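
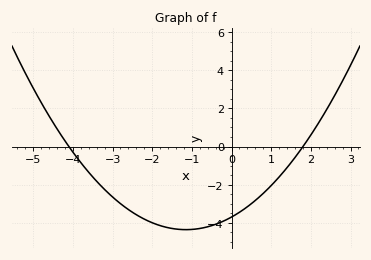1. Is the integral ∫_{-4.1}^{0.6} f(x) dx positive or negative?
negative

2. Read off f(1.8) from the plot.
0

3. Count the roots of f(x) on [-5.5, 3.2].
2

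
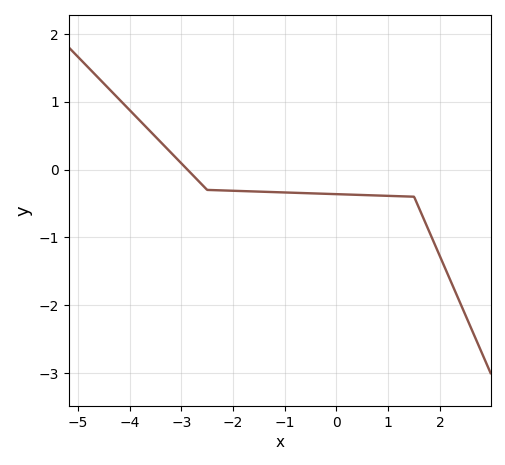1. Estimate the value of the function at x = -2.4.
-0.3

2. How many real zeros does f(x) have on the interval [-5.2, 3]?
1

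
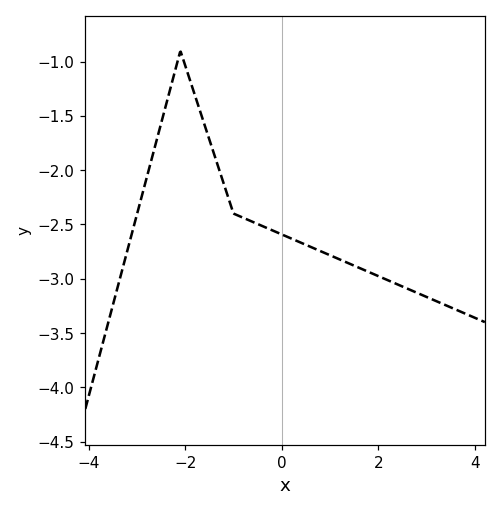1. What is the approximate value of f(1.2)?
-2.82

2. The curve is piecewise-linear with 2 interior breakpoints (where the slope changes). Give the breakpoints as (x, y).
(-2.1, -0.9); (-1, -2.4)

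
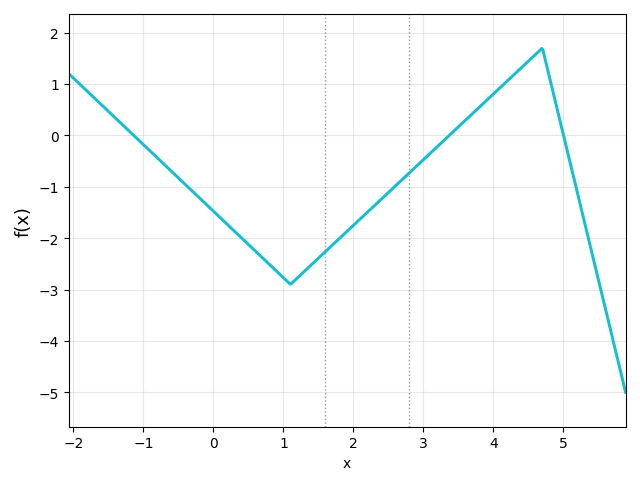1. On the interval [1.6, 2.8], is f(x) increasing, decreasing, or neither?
increasing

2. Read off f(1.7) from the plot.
-2.13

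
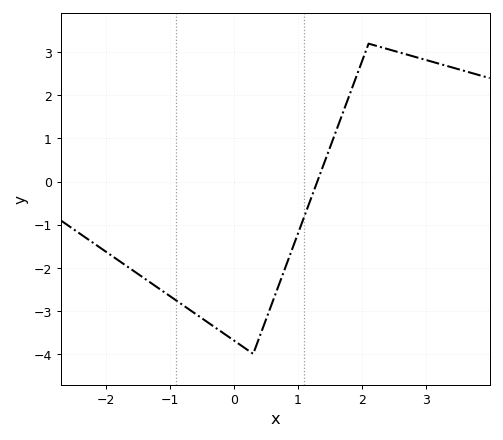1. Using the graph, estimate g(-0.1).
-3.59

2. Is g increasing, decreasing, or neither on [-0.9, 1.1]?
neither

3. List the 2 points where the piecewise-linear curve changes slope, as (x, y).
(0.3, -4); (2.1, 3.2)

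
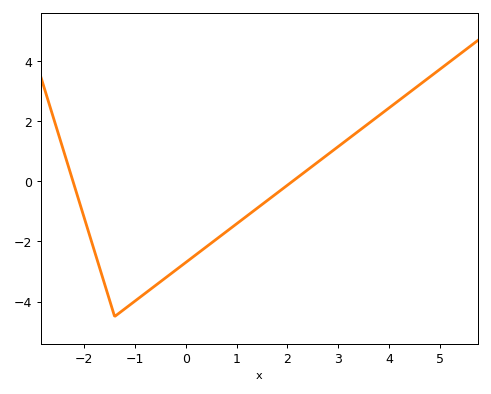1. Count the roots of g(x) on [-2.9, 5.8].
2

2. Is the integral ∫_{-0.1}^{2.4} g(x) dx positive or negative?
negative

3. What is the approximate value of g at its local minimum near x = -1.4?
-4.4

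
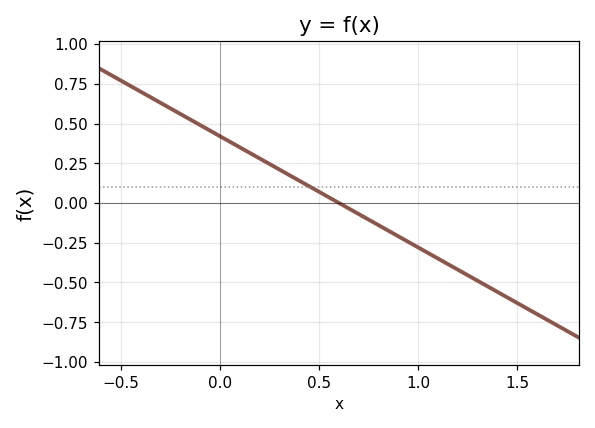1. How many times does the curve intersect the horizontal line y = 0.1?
1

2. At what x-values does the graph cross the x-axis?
0.6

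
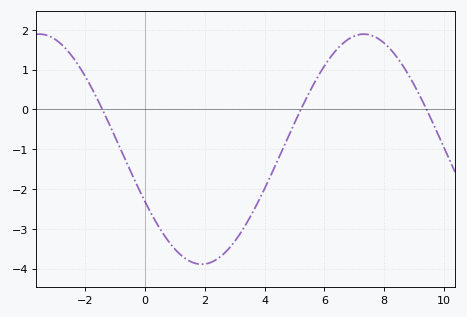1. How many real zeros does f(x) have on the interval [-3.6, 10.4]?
3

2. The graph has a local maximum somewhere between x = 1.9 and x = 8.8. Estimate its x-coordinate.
7.32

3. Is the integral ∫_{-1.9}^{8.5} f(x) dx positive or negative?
negative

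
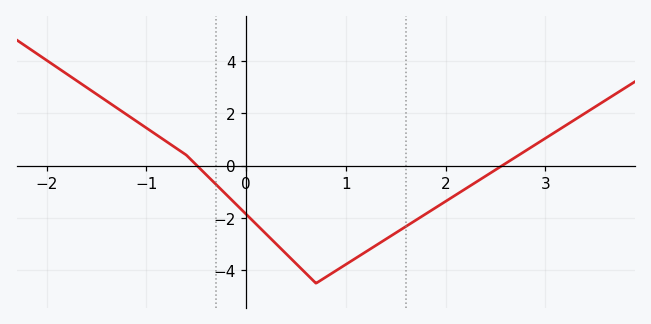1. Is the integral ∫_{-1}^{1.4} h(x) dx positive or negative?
negative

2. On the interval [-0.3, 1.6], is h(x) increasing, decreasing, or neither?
neither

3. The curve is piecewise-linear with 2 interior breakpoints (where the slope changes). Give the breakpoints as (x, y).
(-0.6, 0.4); (0.7, -4.5)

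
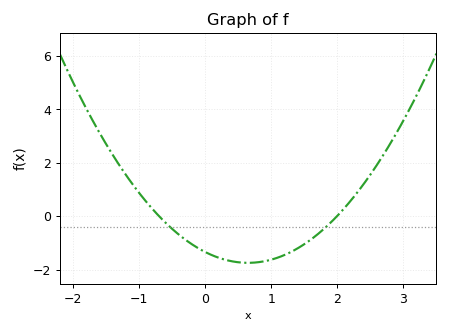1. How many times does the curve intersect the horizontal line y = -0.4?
2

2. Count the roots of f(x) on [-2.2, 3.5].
2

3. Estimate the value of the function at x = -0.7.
0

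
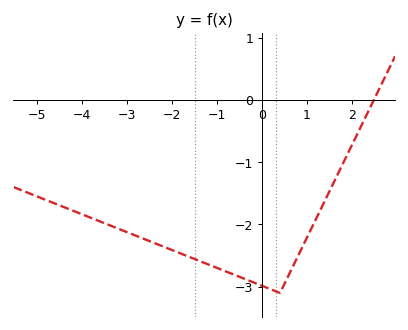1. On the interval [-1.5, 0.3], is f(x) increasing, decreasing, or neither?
decreasing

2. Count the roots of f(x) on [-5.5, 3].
1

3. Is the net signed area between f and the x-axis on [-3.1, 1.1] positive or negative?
negative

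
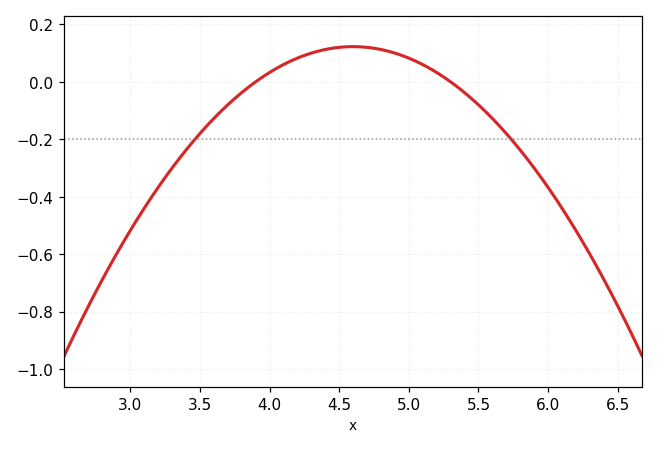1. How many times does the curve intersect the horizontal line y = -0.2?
2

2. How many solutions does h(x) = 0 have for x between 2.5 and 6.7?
2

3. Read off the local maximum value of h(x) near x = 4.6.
0.122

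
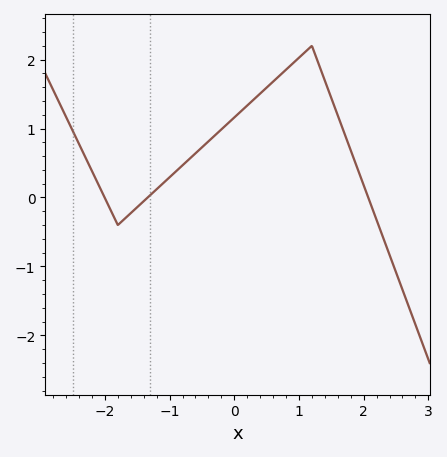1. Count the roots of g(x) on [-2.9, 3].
3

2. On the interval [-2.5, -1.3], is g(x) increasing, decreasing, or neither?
neither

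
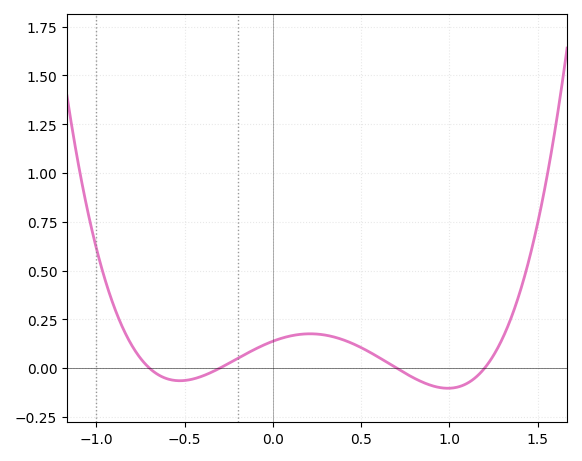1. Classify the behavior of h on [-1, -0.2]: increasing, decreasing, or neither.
neither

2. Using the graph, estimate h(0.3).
0.16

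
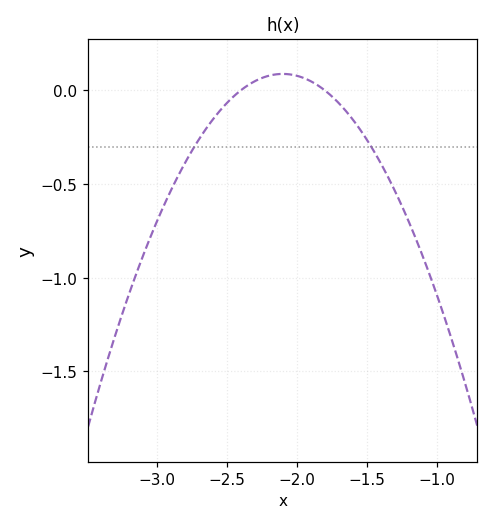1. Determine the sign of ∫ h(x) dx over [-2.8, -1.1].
negative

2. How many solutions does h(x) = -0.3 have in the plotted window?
2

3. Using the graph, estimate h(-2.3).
0.049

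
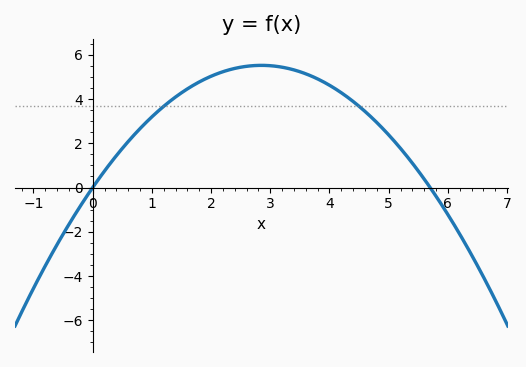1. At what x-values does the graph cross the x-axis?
0, 5.7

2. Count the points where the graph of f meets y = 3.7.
2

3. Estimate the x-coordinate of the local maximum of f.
2.85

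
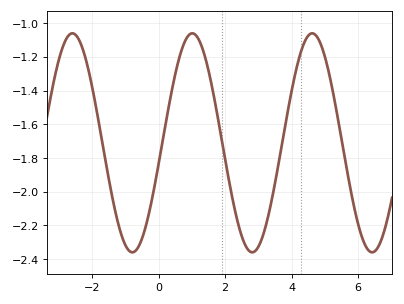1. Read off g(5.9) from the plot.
-2.1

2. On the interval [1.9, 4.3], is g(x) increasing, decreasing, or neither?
neither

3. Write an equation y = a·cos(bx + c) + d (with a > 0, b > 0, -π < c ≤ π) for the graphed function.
y = 0.65cos(1.74x - 1.76) - 1.71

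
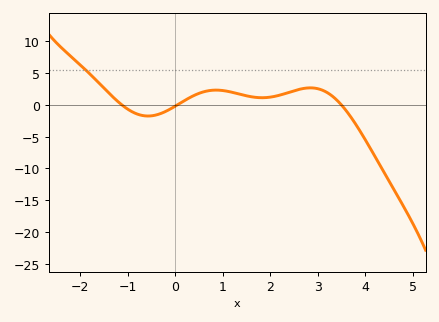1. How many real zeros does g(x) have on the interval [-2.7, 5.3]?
3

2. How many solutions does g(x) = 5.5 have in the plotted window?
1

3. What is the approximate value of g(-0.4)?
-1.6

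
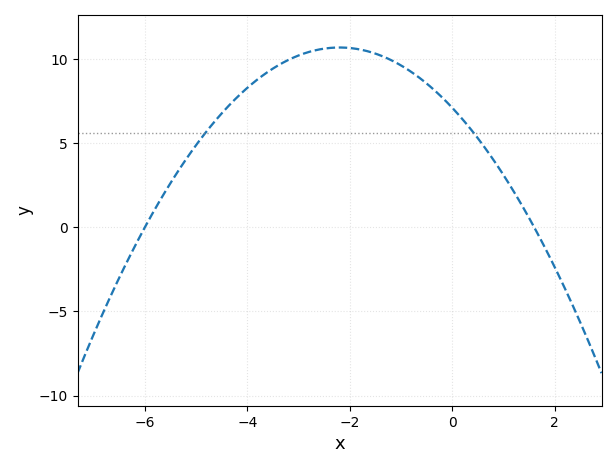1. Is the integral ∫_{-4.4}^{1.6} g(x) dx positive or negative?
positive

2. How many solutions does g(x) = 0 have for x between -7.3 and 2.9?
2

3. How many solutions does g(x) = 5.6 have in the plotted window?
2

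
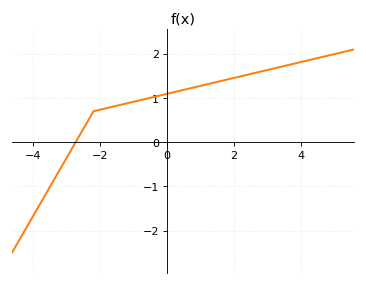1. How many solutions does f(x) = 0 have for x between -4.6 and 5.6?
1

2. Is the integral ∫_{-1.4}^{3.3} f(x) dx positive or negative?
positive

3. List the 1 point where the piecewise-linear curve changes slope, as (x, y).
(-2.2, 0.7)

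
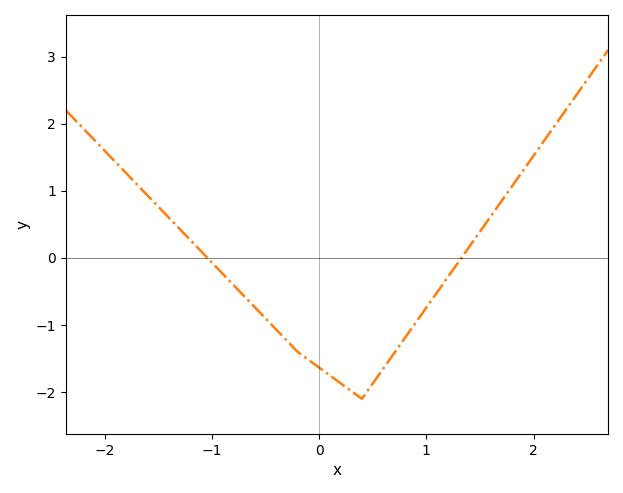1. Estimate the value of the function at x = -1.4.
0.6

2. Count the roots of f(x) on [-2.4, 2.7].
2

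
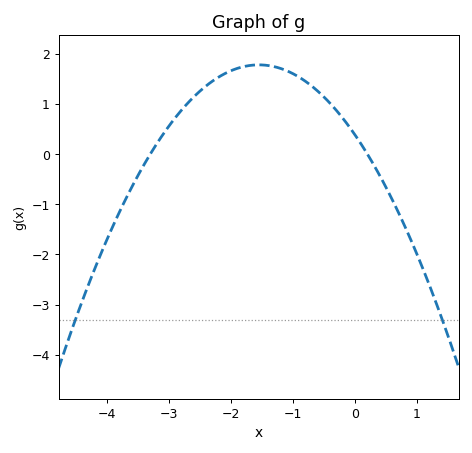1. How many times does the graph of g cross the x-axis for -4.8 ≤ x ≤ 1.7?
2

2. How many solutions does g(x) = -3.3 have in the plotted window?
2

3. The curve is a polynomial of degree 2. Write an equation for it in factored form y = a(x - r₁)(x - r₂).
y = -0.58(x + 3.3)(x - 0.2)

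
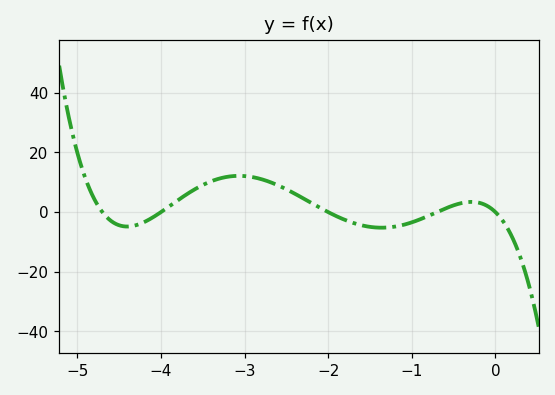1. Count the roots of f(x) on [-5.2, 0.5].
5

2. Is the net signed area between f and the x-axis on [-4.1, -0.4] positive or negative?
positive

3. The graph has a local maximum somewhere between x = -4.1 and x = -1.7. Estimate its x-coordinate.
-3.07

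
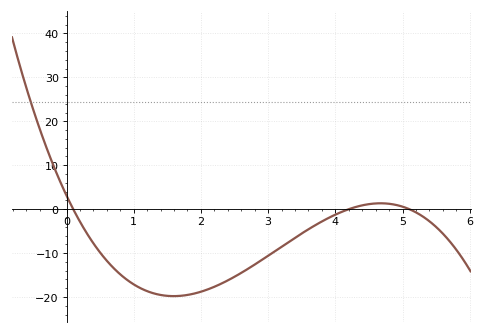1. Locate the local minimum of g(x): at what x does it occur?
1.59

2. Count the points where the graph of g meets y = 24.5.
1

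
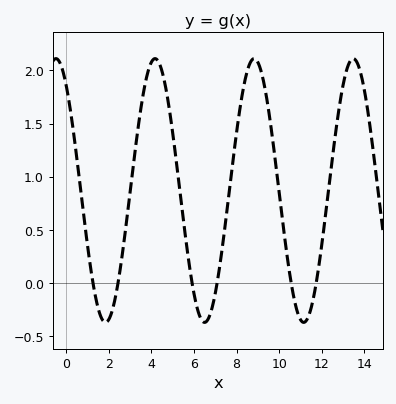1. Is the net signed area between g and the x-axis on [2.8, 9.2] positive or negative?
positive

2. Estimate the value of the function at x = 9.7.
1.35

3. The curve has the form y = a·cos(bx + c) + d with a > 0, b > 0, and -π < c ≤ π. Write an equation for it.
y = 1.24cos(1.4x + 0.65) + 0.87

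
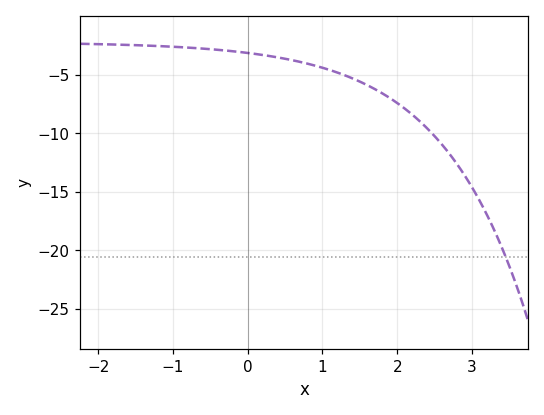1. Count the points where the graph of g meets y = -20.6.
1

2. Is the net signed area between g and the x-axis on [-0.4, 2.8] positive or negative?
negative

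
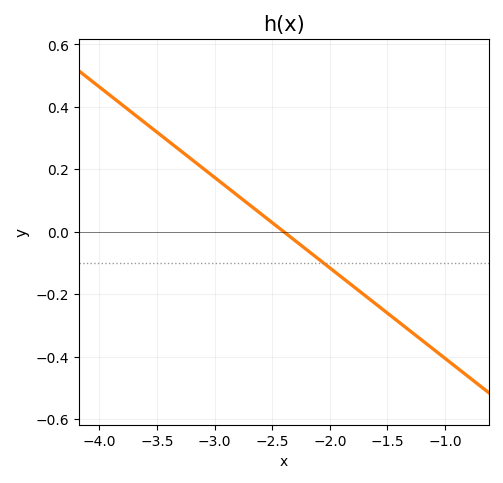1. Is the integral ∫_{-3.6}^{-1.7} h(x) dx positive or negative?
positive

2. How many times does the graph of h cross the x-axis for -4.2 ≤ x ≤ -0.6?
1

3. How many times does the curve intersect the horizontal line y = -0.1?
1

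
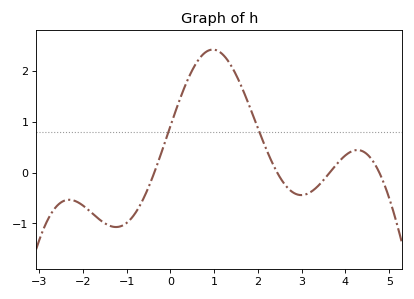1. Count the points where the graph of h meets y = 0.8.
2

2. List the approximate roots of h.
-0.368, 2.44, 3.64, 4.77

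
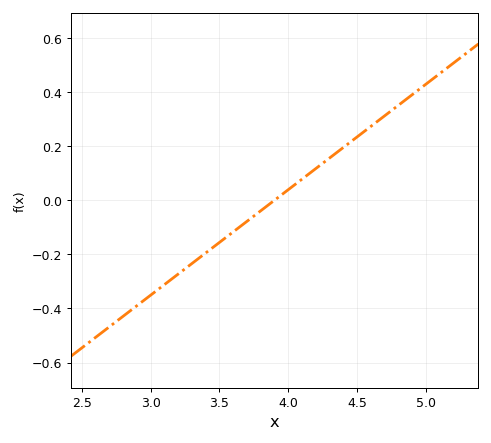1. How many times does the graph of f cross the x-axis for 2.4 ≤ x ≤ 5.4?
1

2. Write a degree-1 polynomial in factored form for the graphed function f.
y = 0.39(x - 3.9)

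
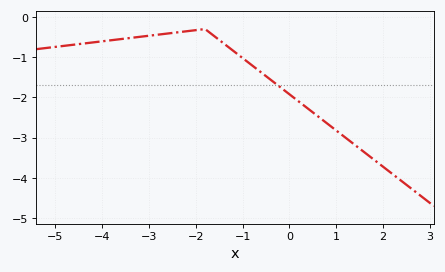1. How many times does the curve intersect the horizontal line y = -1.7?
1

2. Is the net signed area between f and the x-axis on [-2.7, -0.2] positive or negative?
negative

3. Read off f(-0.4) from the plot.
-1.56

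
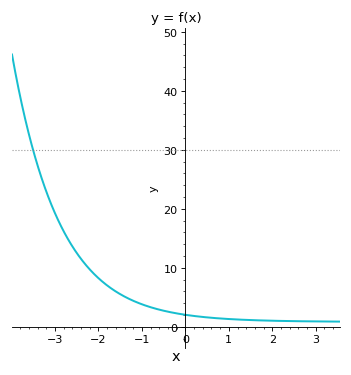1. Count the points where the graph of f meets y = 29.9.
1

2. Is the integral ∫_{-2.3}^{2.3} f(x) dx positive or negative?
positive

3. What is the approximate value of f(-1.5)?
5.53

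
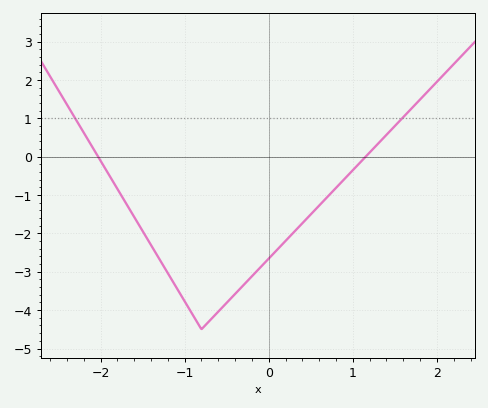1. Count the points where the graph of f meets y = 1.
2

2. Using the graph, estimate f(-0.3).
-3.35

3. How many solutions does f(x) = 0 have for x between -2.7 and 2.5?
2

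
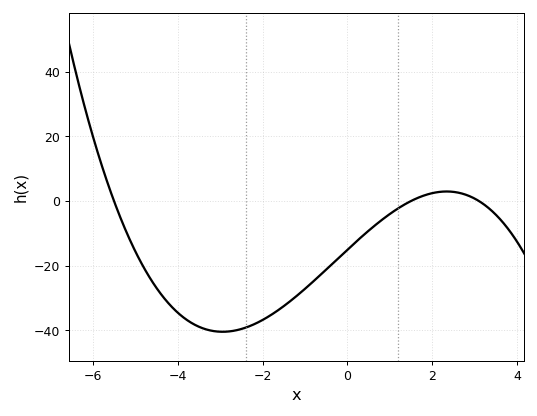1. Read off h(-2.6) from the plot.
-40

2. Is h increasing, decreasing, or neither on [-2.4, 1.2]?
increasing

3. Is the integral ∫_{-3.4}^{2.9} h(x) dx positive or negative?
negative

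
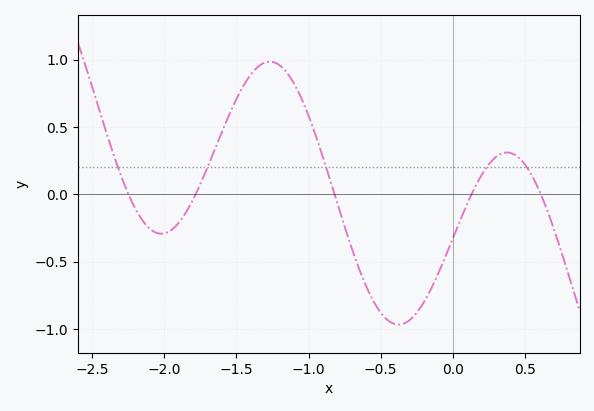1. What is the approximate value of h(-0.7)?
-0.402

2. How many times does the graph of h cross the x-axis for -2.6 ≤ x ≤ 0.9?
5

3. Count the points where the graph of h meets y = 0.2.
5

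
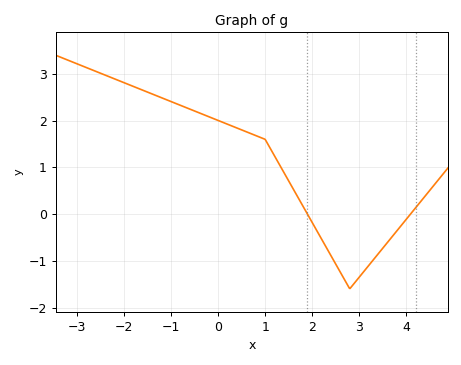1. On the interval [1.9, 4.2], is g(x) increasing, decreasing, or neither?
neither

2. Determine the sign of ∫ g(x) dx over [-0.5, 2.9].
positive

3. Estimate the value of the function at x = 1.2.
1.24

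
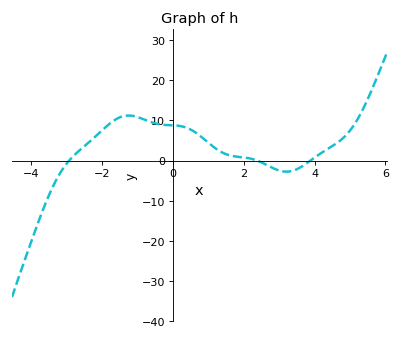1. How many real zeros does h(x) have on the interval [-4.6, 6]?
3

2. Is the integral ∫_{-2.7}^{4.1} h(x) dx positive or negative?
positive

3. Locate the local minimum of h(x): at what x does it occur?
3.2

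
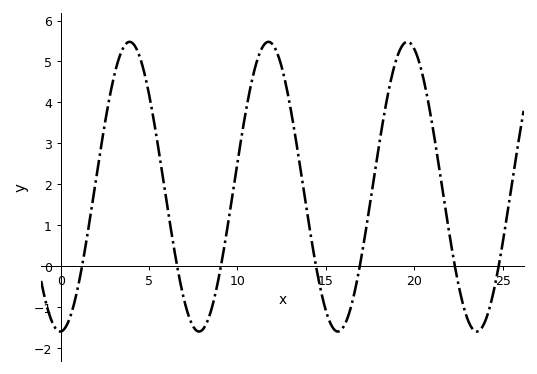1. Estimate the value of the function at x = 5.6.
2.68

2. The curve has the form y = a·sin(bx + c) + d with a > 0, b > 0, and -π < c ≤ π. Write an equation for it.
y = 3.54sin(0.8x - 1.55) + 1.94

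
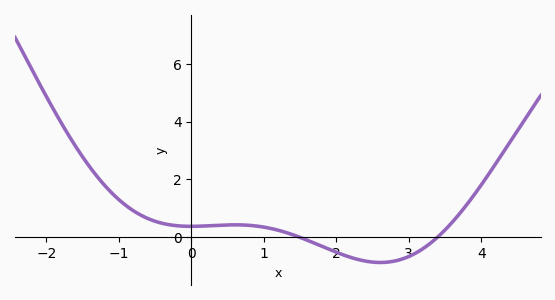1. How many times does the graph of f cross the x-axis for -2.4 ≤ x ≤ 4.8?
2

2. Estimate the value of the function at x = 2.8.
-0.826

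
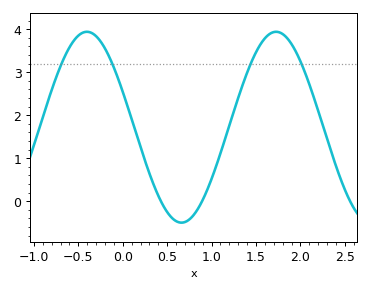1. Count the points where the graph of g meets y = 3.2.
4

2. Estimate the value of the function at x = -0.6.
3.58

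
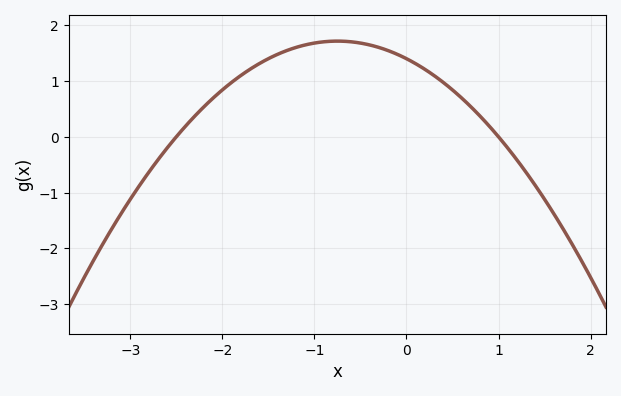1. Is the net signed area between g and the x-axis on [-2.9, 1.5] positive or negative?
positive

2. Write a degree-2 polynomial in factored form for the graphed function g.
y = -0.56(x + 2.5)(x - 1)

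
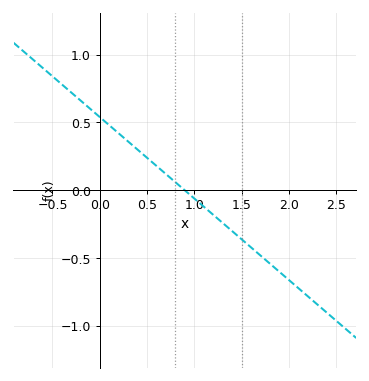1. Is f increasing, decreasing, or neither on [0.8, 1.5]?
decreasing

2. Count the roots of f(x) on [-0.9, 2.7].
1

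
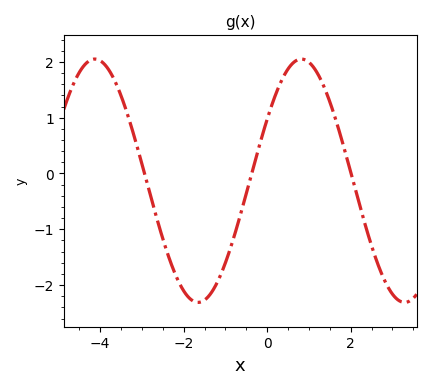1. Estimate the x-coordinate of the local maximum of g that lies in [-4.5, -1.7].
-4.13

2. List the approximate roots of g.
-2.94, -0.37, 2.01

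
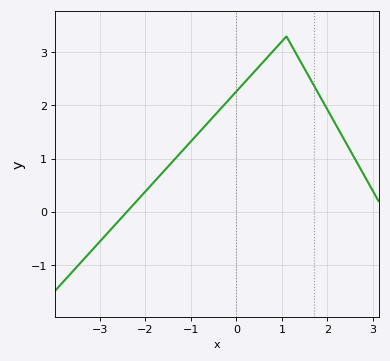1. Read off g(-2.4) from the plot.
0.001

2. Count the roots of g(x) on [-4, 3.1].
1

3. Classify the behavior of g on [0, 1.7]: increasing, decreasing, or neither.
neither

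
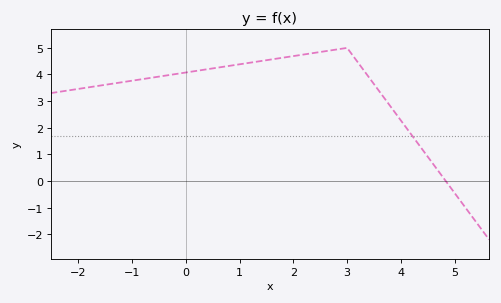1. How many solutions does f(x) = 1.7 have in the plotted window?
1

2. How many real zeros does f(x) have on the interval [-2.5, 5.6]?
1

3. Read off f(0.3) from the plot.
4.17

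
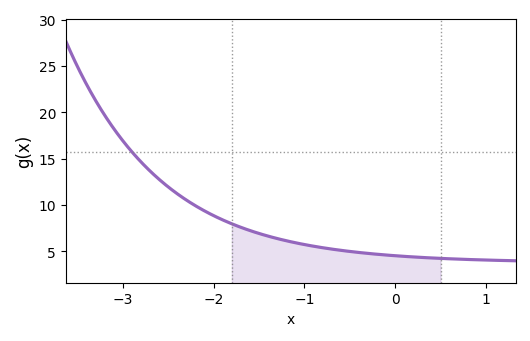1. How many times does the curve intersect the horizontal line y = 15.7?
1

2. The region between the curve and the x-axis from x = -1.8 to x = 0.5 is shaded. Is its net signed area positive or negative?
positive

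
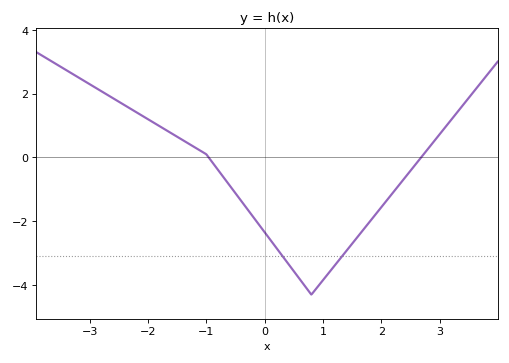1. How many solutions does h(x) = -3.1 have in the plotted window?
2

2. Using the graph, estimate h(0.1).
-2.59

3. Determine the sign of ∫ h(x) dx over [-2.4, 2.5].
negative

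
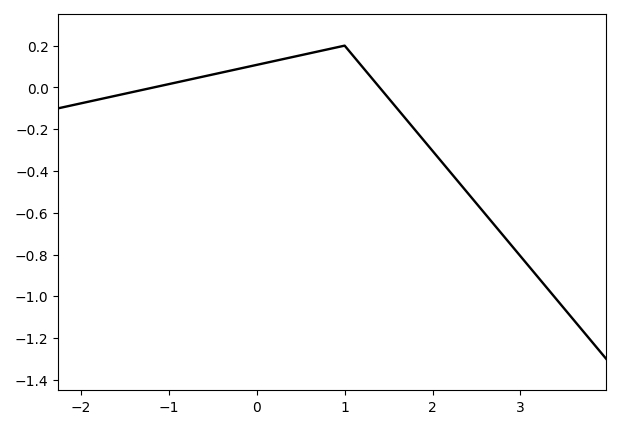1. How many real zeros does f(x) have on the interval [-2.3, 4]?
2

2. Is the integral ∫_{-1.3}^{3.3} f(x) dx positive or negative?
negative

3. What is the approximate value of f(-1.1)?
0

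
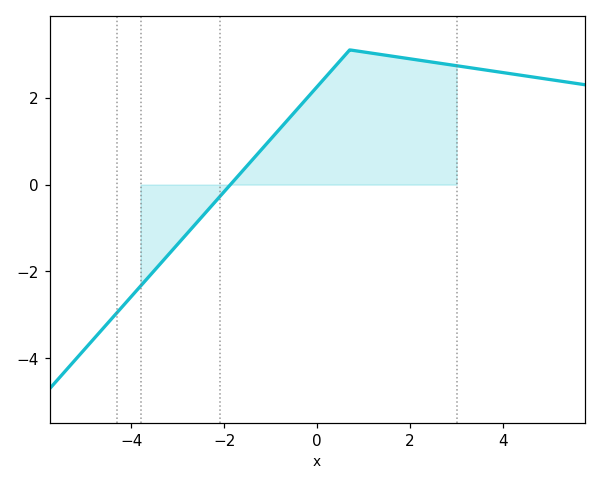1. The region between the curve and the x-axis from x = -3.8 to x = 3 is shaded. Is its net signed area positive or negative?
positive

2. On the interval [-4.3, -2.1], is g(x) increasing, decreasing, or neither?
increasing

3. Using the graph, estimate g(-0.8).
1.29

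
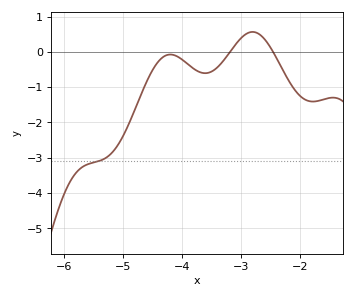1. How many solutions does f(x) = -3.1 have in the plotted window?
1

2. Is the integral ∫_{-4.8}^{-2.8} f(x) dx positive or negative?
negative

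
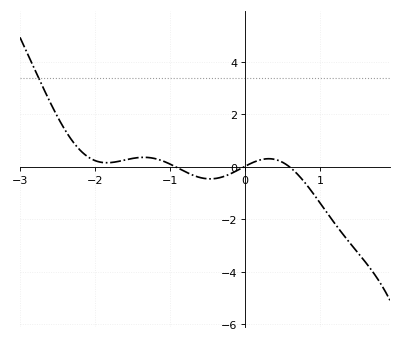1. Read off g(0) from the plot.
0.022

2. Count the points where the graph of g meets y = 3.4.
1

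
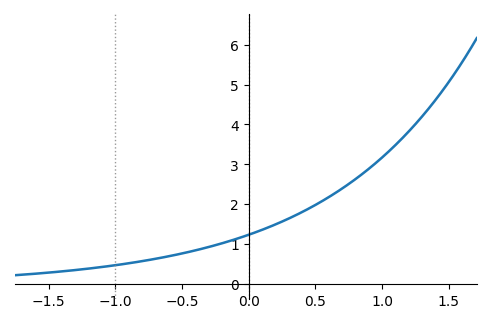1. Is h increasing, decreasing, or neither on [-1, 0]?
increasing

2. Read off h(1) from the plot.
3.17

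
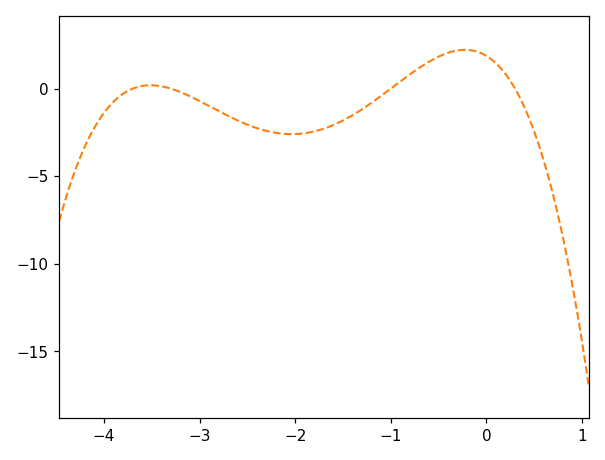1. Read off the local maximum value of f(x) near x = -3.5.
0.195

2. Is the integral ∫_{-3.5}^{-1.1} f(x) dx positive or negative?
negative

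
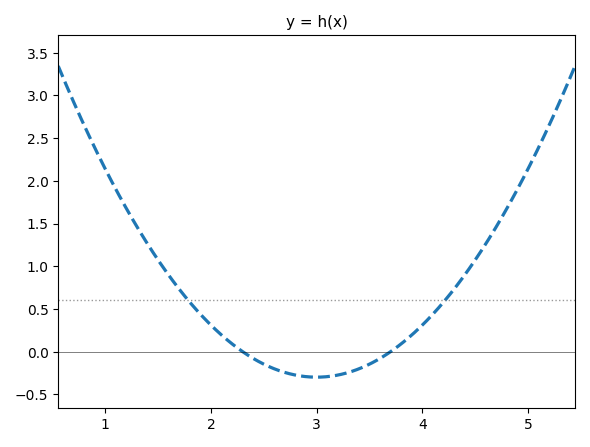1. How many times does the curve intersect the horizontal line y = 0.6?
2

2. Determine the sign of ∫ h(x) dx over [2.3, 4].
negative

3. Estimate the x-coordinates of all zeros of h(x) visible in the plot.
2.3, 3.7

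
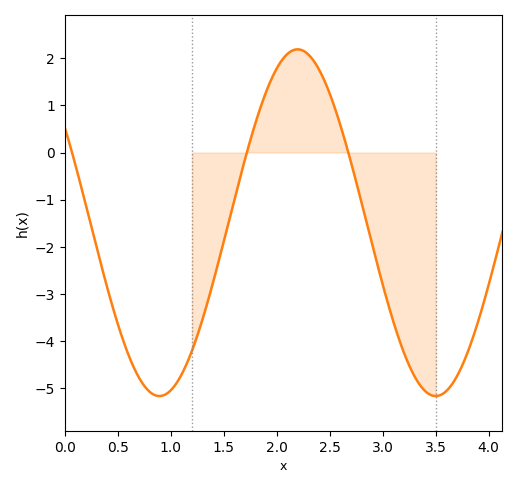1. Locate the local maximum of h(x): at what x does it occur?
2.2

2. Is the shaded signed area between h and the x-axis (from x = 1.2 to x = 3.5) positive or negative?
negative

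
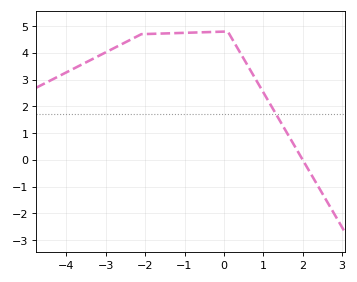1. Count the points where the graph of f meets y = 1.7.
1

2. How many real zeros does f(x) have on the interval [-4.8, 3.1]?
1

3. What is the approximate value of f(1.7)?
0.8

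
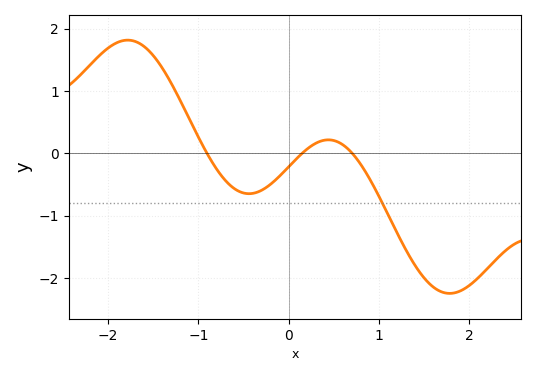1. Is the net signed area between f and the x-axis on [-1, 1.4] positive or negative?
negative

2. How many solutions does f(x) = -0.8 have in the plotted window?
1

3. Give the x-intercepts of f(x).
-0.9, 0.1, 0.7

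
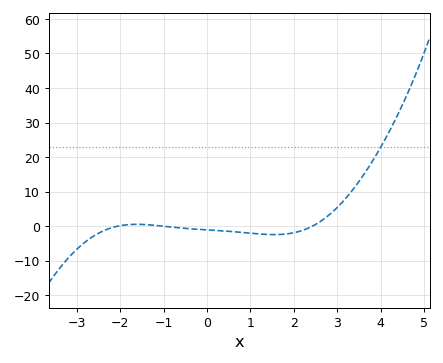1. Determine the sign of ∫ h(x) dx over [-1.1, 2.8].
negative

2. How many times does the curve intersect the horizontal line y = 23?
1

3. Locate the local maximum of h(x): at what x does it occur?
-1.6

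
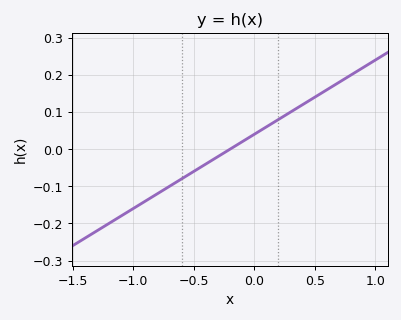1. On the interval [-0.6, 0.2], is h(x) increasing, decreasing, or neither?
increasing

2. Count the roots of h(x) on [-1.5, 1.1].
1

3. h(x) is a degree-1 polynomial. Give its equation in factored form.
y = 0.2(x + 0.2)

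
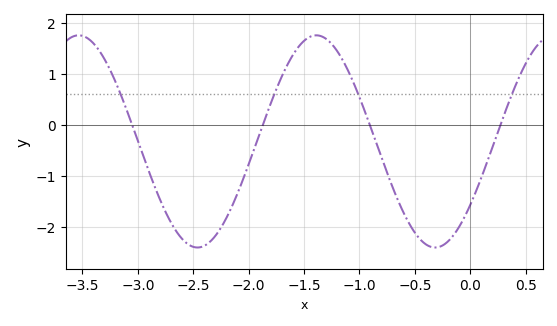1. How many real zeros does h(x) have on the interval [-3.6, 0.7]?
4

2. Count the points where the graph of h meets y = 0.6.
4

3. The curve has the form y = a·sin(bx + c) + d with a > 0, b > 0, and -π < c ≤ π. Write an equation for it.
y = 2.08sin(2.93x - 0.642) - 0.33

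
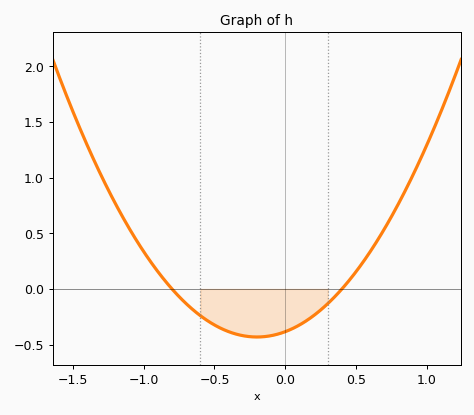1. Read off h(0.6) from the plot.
0.35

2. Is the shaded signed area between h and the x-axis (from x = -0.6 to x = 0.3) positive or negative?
negative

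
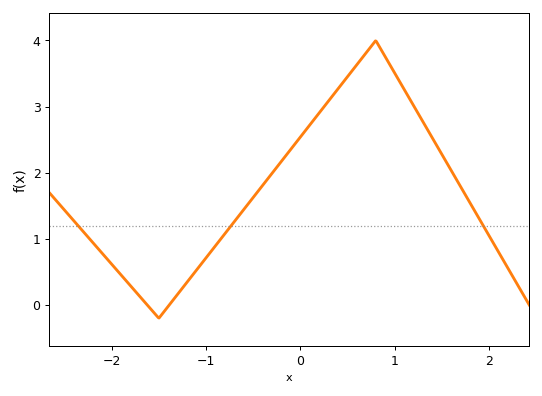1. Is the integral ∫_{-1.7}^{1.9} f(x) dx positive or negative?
positive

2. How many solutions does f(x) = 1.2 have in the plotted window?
3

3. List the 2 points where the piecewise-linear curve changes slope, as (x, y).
(-1.5, -0.2); (0.8, 4)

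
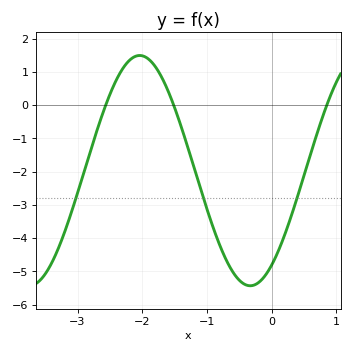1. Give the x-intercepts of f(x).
-2.56, -1.51, 0.851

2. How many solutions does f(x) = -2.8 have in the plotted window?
3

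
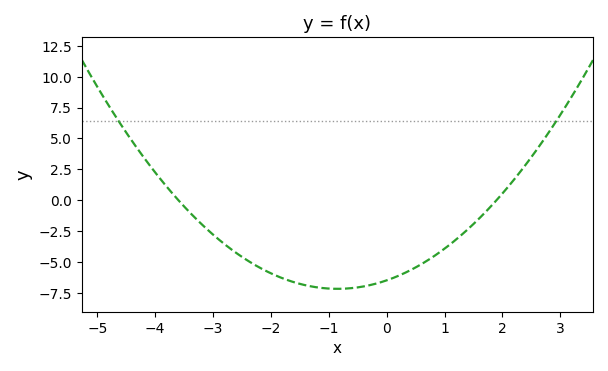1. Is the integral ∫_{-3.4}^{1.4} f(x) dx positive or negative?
negative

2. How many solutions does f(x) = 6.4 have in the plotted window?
2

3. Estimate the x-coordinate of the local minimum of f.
-0.8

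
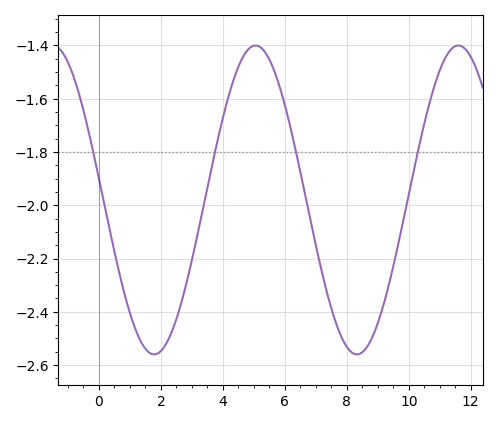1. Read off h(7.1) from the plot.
-2.2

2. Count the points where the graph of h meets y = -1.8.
4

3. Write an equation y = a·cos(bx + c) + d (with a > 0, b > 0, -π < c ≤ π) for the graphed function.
y = 0.58cos(0.96x + 1.4) - 1.98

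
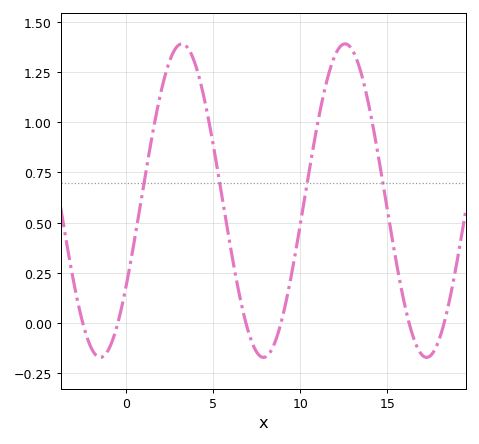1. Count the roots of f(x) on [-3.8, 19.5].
6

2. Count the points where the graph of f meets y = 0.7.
4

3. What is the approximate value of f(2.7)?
1.34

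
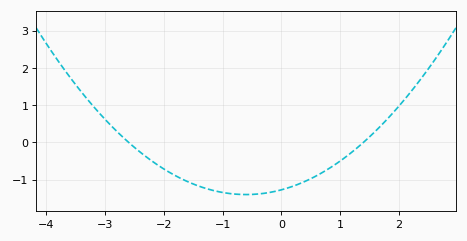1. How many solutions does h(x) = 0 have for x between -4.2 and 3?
2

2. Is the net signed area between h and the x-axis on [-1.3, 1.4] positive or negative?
negative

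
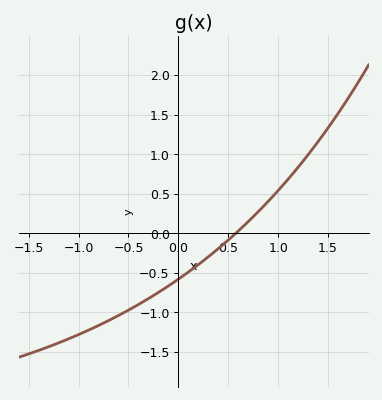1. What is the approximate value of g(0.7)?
0.15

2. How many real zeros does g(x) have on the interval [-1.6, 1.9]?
1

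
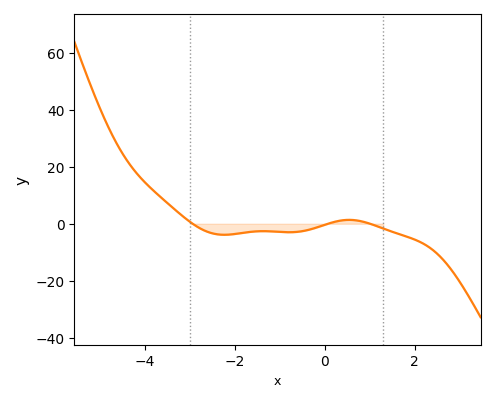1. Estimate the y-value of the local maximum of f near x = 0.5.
2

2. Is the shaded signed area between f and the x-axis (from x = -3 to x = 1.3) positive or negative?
negative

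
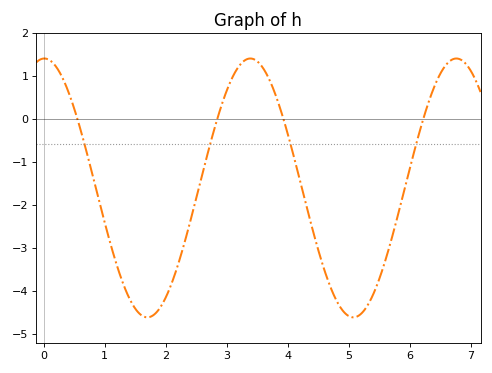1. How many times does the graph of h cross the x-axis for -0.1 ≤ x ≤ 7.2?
4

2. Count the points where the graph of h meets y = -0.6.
4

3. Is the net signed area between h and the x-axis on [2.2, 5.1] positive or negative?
negative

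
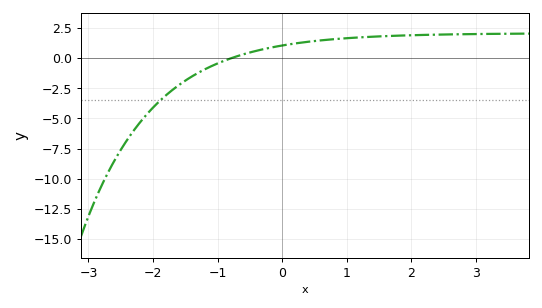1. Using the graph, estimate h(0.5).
1.42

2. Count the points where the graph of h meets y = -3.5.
1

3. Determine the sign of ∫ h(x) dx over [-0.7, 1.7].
positive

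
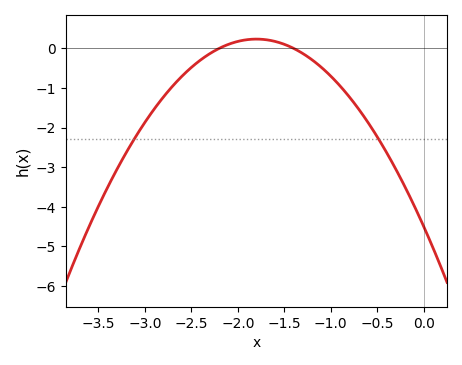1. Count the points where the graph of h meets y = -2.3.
2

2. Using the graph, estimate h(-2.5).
-0.5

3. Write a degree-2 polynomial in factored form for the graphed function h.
y = -1.46(x + 2.2)(x + 1.4)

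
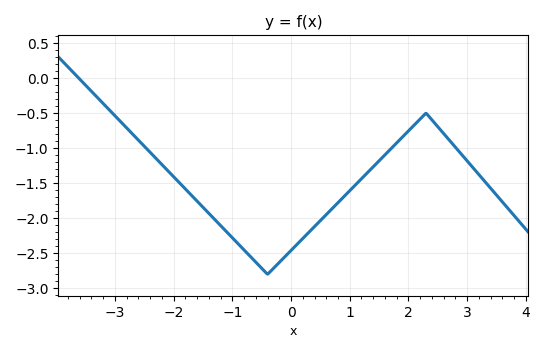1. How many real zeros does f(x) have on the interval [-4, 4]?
1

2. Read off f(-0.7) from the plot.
-2.54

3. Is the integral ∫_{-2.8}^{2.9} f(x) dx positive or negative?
negative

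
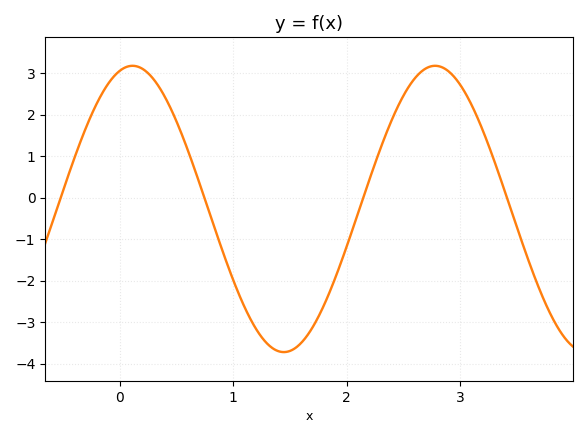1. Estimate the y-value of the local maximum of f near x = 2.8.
3.18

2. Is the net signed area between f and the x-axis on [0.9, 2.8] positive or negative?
negative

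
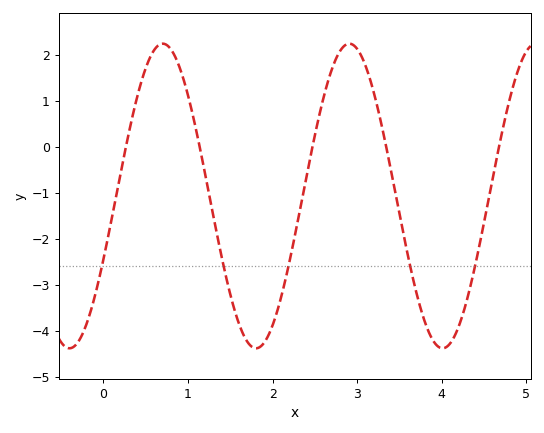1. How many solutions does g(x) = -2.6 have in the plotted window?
5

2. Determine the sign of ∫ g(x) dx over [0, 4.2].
negative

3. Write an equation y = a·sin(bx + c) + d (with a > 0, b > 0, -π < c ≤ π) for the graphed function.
y = 3.31sin(2.85x - 0.432) - 1.07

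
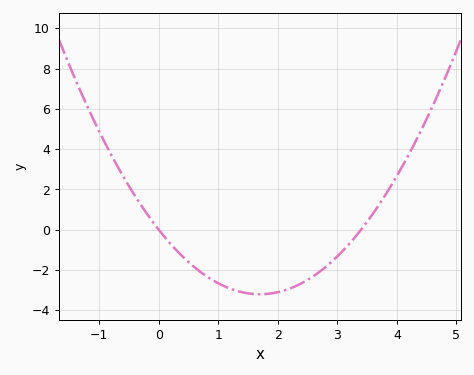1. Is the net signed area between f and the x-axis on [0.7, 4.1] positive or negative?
negative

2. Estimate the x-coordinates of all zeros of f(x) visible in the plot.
0, 3.4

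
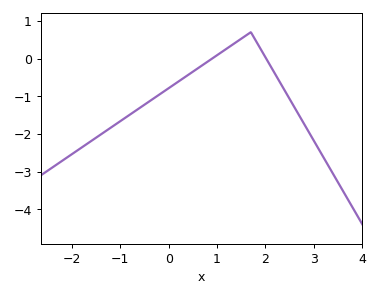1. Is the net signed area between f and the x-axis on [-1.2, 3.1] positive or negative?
negative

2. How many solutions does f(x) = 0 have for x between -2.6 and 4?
2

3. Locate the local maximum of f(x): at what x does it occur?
1.7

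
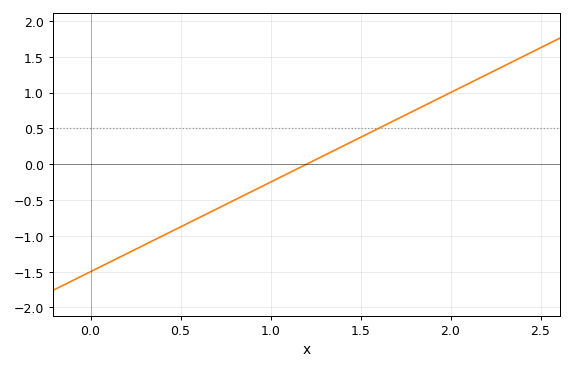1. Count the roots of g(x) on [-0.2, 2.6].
1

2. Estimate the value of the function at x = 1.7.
0.6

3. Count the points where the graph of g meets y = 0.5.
1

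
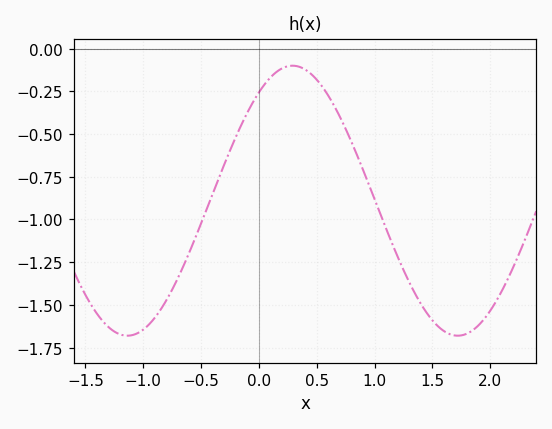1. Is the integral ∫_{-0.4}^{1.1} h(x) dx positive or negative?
negative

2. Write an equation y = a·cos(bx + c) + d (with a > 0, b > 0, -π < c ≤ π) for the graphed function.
y = 0.79cos(2.2x - 0.642) - 0.89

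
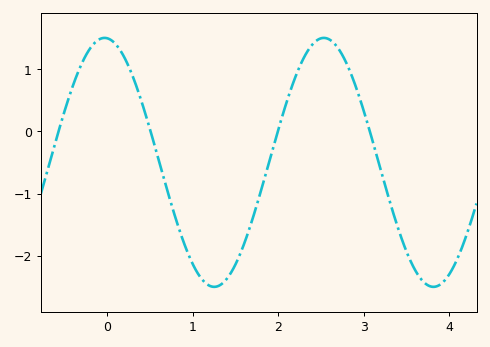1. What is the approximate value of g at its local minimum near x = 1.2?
-2.5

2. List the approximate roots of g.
-0.6, 0.5, 2, 3.1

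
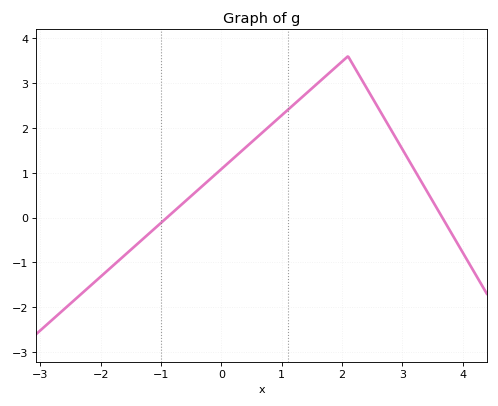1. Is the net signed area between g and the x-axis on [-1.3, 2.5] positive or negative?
positive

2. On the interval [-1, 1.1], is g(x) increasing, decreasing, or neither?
increasing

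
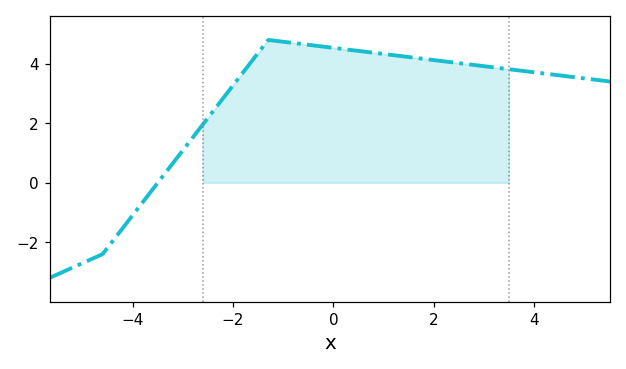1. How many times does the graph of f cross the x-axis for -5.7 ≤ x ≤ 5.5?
1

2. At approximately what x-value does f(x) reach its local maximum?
-1.2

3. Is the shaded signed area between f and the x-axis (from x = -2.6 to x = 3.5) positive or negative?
positive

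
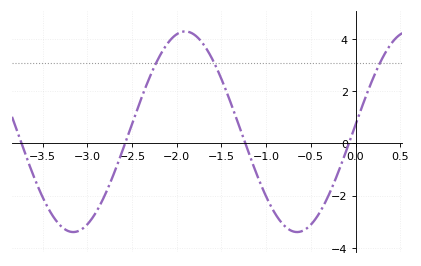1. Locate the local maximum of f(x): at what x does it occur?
-1.9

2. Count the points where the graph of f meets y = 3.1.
3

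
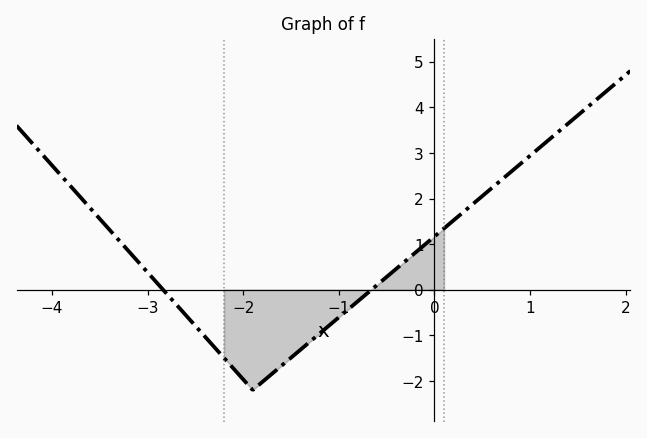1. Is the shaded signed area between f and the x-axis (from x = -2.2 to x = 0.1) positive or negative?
negative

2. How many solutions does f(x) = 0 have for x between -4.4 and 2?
2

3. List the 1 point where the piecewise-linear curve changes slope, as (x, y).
(-1.9, -2.2)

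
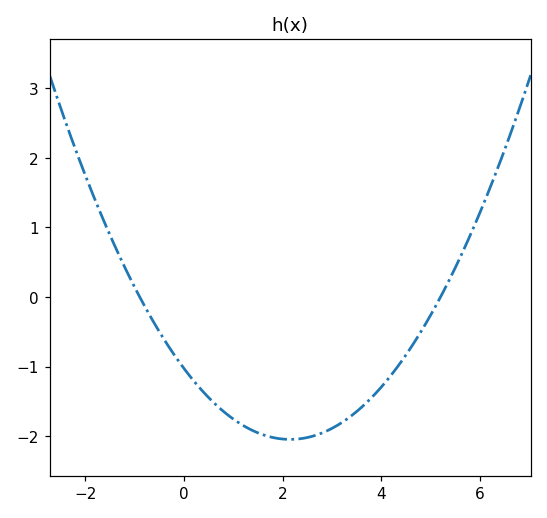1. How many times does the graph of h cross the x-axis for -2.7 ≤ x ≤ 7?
2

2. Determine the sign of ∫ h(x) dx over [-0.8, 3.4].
negative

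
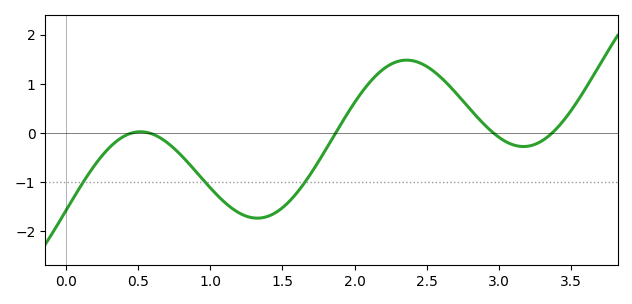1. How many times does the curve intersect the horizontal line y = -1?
3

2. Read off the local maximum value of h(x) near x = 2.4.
1.48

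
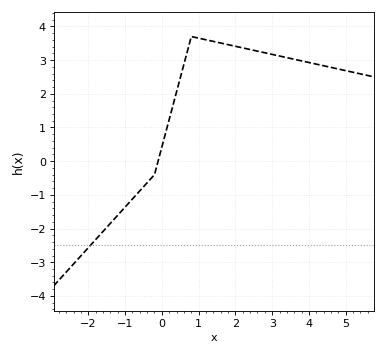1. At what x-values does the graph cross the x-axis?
-0.102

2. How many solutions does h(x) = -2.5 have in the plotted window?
1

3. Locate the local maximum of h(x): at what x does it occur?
0.8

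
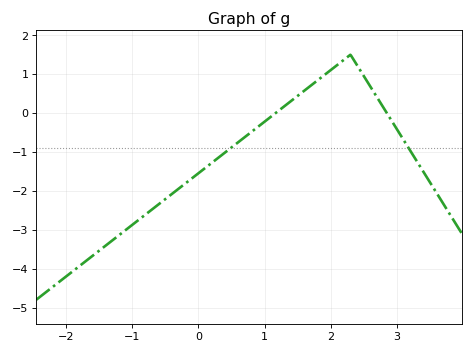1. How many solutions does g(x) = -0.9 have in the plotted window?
2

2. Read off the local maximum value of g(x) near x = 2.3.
1.5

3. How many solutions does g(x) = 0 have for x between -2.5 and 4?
2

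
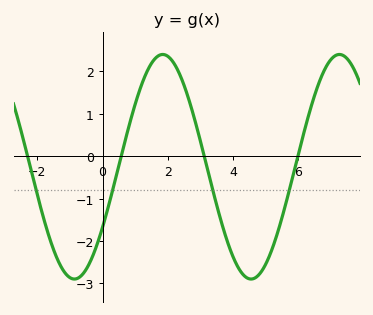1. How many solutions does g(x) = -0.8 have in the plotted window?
4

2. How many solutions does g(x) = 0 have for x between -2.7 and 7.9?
4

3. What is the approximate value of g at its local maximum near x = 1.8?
2.4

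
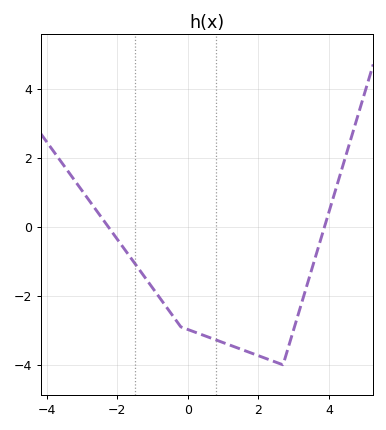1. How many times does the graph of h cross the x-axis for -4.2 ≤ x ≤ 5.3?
2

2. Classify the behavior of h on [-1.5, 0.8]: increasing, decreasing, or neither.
decreasing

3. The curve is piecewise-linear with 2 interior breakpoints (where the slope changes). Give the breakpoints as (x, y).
(-0.2, -2.9); (2.7, -4)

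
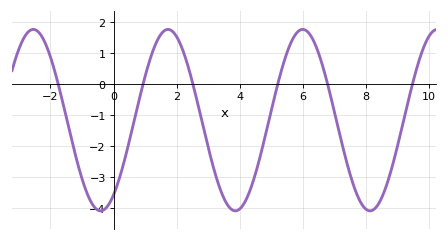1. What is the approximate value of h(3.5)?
-3.7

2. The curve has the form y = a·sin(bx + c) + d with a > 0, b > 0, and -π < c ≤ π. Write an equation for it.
y = 2.93sin(1.5x - 0.97) - 1.17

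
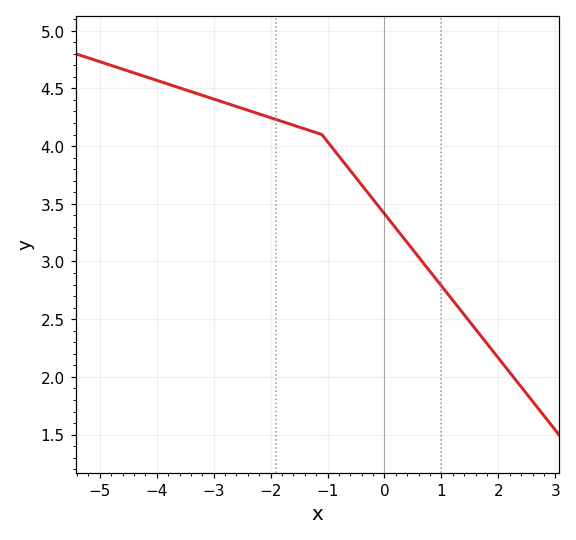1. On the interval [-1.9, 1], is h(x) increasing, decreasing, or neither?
decreasing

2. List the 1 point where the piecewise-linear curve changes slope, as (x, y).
(-1.1, 4.1)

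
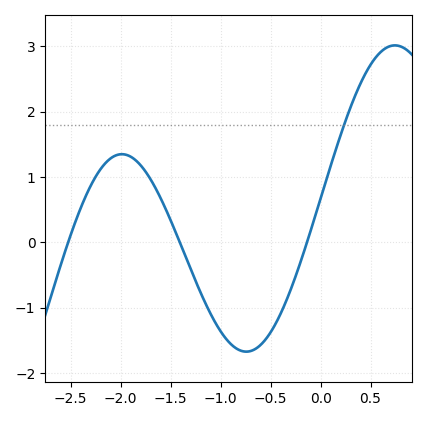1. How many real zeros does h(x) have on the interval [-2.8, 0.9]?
3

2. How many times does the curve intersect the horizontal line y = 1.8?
1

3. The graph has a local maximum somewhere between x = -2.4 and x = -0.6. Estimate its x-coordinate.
-2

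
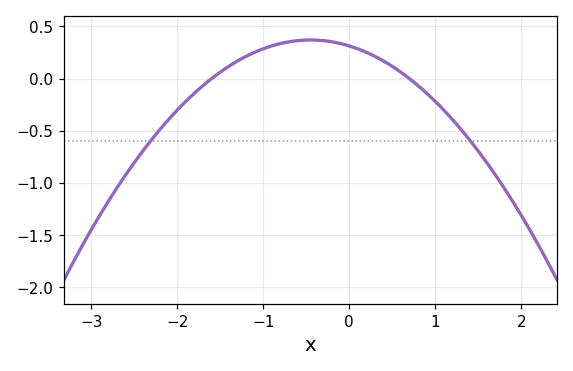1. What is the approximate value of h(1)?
-0.218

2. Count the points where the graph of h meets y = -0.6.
2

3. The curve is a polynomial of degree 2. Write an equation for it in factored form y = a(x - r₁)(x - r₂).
y = -0.28(x + 1.6)(x - 0.7)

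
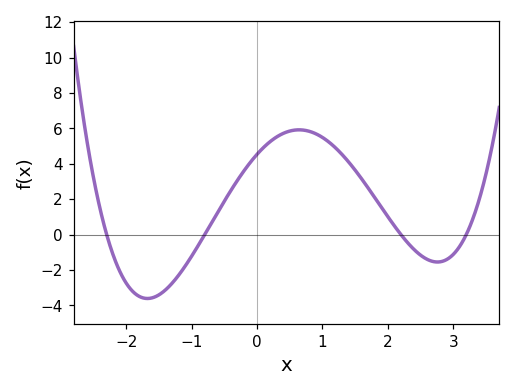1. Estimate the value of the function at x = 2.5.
-1.16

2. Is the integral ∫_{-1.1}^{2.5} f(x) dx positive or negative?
positive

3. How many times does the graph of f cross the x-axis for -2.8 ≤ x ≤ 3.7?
4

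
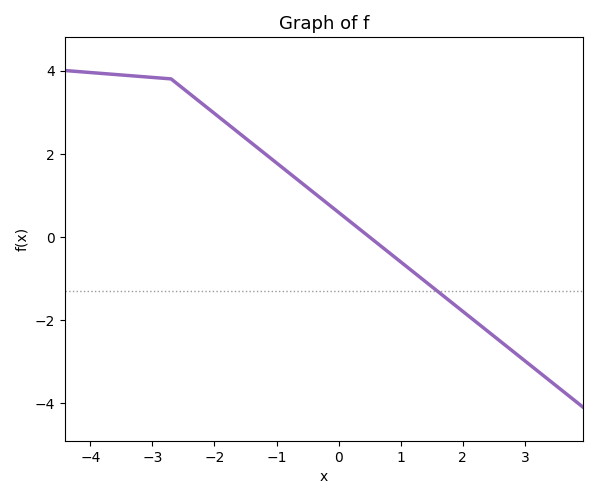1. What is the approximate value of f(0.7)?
-0.2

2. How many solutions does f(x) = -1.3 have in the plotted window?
1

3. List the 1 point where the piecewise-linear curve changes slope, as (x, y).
(-2.7, 3.8)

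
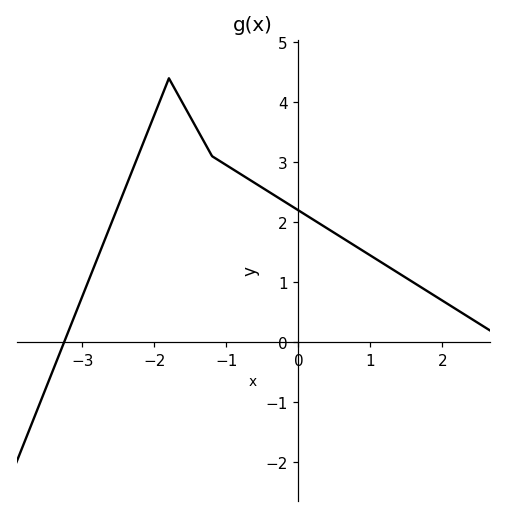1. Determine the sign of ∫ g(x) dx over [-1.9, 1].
positive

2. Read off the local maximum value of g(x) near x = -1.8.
4.4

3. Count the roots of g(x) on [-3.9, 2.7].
1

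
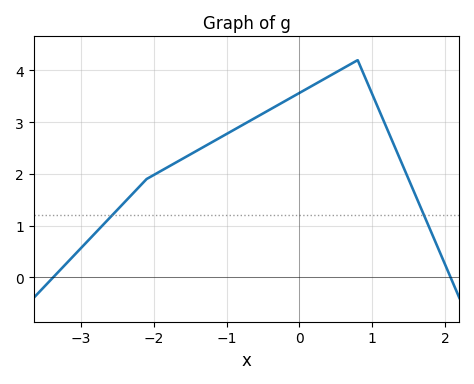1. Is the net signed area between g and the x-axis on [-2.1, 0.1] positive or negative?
positive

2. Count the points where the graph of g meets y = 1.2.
2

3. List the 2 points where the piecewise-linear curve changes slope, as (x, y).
(-2.1, 1.9); (0.8, 4.2)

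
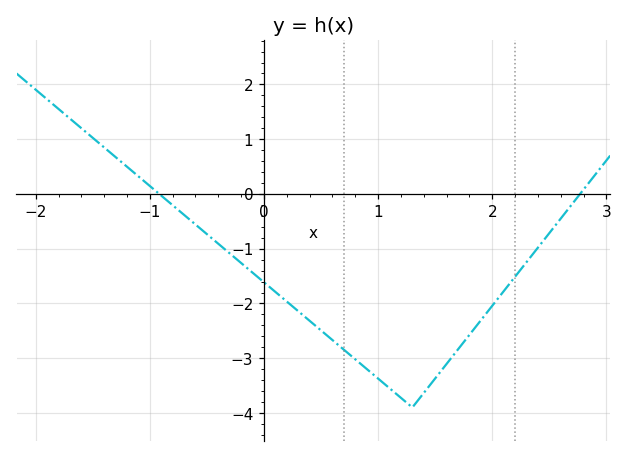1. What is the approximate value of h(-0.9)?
0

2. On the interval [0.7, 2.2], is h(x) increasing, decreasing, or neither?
neither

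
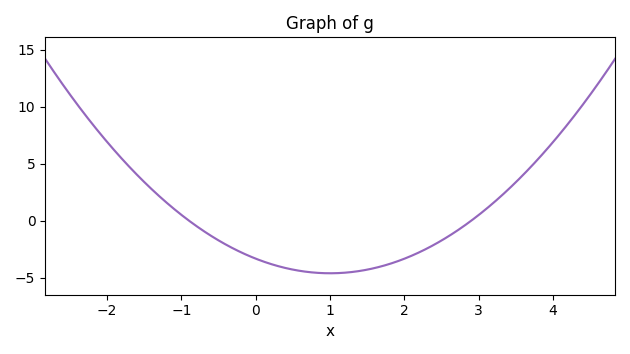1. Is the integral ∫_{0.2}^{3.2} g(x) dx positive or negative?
negative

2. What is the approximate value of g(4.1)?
7.5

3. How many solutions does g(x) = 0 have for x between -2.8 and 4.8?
2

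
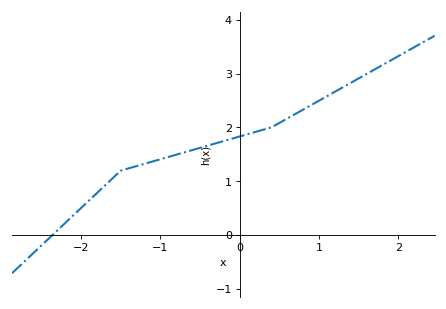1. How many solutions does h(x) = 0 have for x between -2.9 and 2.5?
1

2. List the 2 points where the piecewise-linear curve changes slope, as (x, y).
(-1.5, 1.2); (0.4, 2)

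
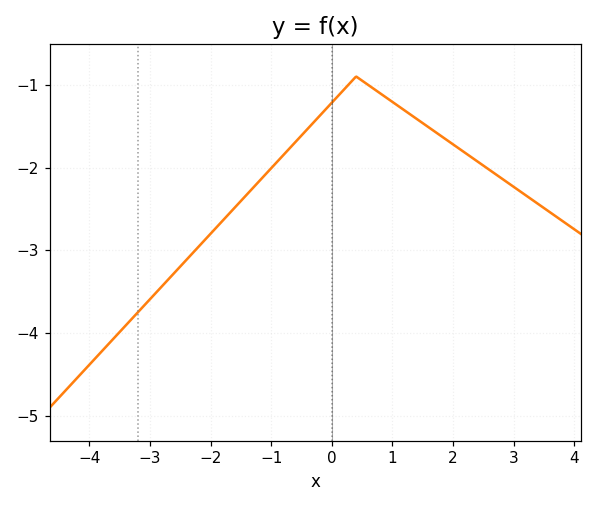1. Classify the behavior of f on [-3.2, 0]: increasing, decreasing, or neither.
increasing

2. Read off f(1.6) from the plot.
-1.52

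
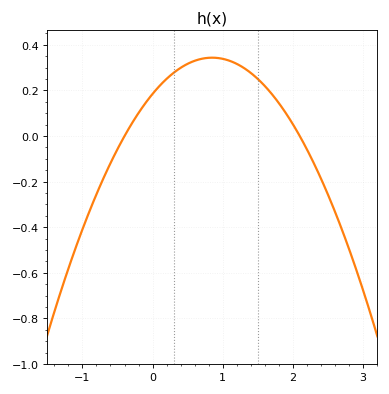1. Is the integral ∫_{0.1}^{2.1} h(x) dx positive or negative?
positive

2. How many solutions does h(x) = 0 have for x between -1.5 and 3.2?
2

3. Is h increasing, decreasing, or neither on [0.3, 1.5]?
neither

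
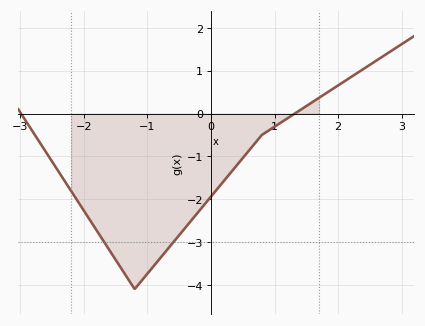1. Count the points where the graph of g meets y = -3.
2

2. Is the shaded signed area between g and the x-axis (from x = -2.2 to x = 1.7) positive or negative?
negative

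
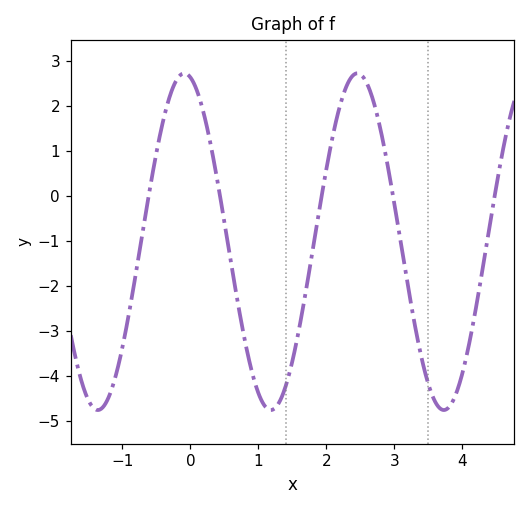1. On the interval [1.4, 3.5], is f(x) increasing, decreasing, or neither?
neither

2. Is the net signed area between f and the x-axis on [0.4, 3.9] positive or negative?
negative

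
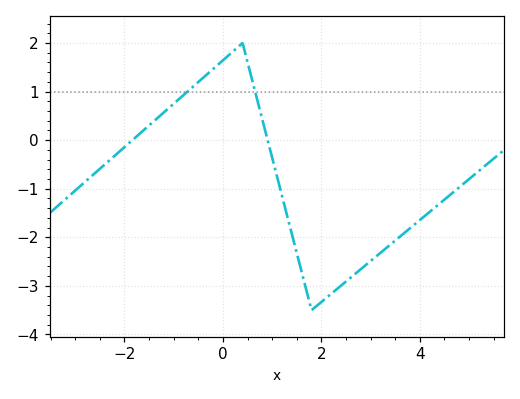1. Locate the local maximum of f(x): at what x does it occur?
0.401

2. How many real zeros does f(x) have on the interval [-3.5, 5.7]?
2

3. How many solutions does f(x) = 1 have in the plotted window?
2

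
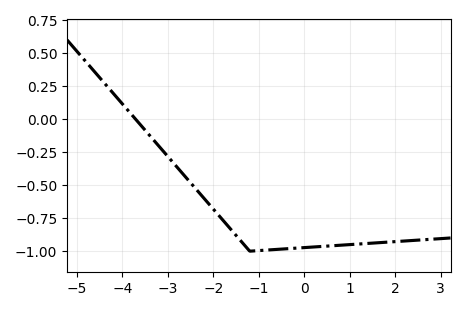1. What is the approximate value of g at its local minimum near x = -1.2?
-1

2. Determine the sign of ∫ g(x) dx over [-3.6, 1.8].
negative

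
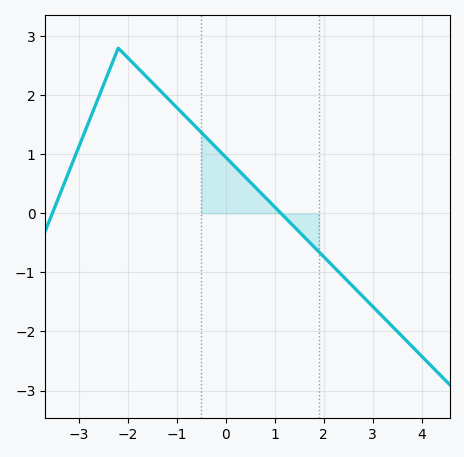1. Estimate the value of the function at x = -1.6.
2.3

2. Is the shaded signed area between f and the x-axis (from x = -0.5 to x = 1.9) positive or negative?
positive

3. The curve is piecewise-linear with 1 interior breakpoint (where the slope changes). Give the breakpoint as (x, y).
(-2.2, 2.8)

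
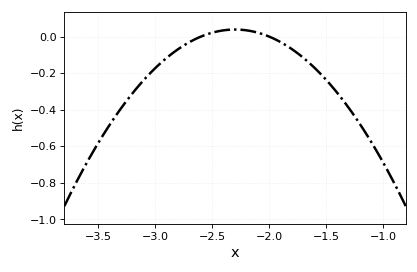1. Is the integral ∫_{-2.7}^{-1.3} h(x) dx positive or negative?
negative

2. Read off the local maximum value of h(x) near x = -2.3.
0.039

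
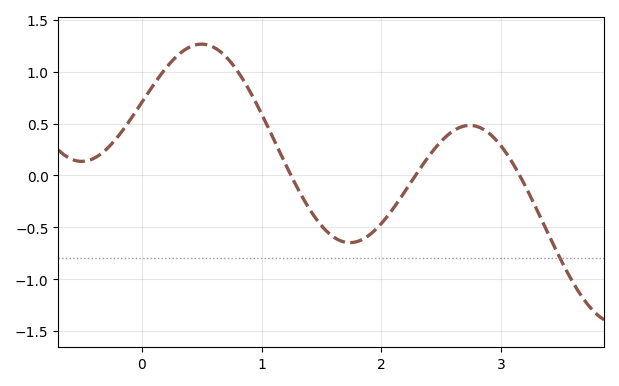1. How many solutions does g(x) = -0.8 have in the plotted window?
1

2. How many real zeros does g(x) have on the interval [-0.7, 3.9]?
3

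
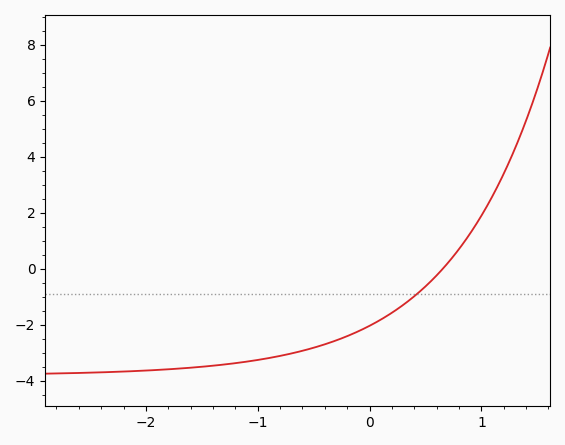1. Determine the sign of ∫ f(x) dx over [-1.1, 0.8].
negative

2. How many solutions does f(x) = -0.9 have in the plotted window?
1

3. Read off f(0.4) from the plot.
-0.984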